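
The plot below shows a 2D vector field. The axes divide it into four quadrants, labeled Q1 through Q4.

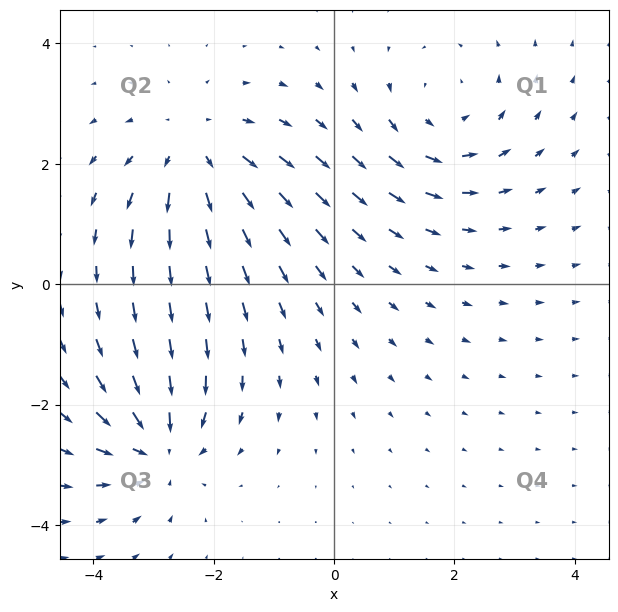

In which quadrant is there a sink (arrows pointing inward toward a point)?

The sink sits at approximately (-2.9, -2.7), which lies in quadrant Q3. The divergence there is about -5, negative as expected for a sink.

Q3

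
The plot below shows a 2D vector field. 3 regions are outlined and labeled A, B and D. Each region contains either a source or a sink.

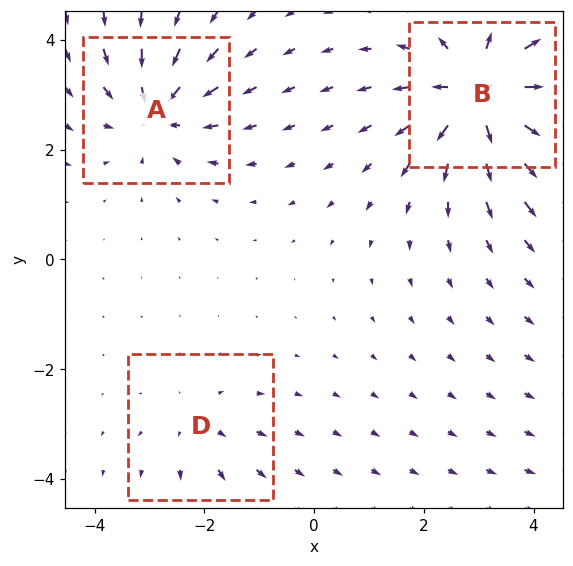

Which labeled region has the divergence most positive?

B

Divergence at each region's feature centre — A: about -4, B: about +6, D: about +2. Region B is most positive.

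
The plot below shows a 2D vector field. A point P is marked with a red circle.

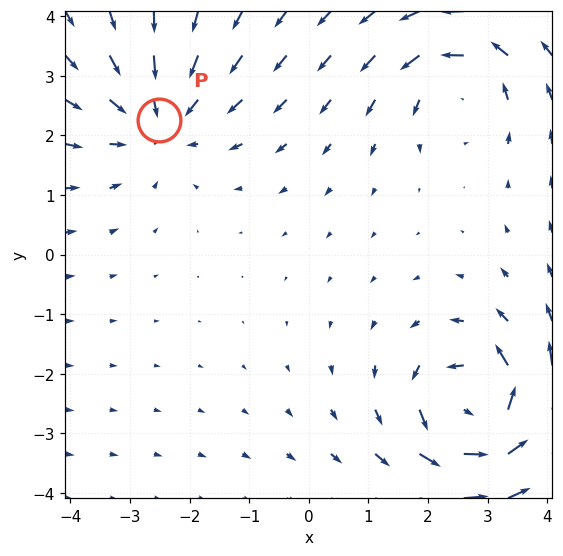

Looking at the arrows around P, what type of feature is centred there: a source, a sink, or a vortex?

At P (-2.5, 2.3) the arrows converge inward. Divergence about -3, curl ≈0 — negative divergence with near-zero curl is a sink.

sink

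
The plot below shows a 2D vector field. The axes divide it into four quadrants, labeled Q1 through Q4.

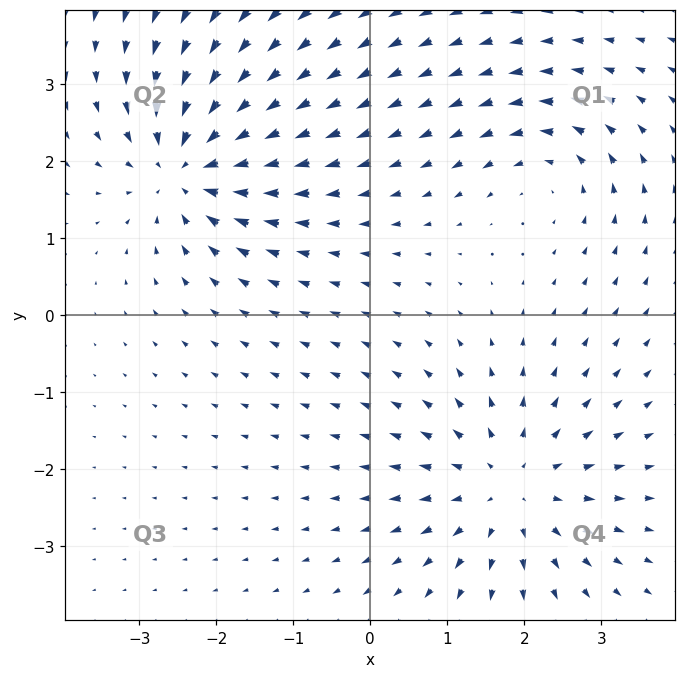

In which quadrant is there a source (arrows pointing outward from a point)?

Q4

The source sits at approximately (1.8, -2.2), which lies in quadrant Q4. The divergence there is about +5, positive as expected for a source.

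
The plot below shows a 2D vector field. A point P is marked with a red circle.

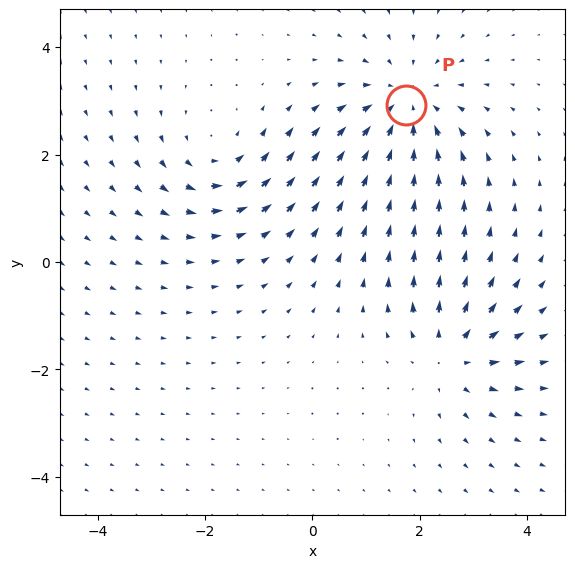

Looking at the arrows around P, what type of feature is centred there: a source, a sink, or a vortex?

sink

At P (1.7, 2.9) the arrows converge inward. Divergence about -4, curl ≈0 — negative divergence with near-zero curl is a sink.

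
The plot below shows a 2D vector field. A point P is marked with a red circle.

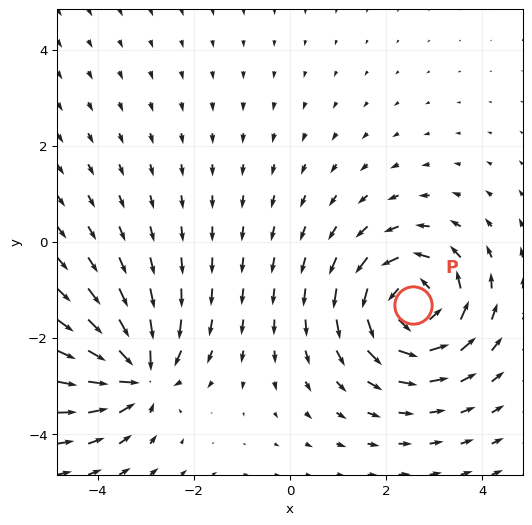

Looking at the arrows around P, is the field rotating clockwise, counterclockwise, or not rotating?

counterclockwise

Near P at (2.6, -1.3) the arrows circulate counterclockwise. The curl (z-component) there is about +5; positive curl means counterclockwise rotation.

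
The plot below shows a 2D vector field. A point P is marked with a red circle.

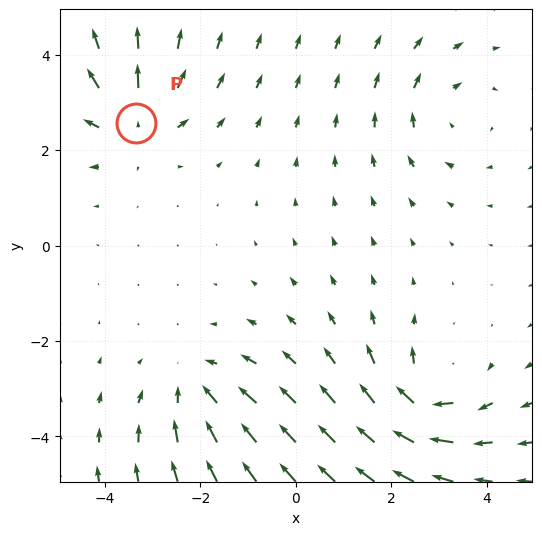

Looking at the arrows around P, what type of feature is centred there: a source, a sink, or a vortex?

source

At P (-3.4, 2.6) the arrows spread outward. Divergence about +4, curl ≈0 — positive divergence with near-zero curl is a source.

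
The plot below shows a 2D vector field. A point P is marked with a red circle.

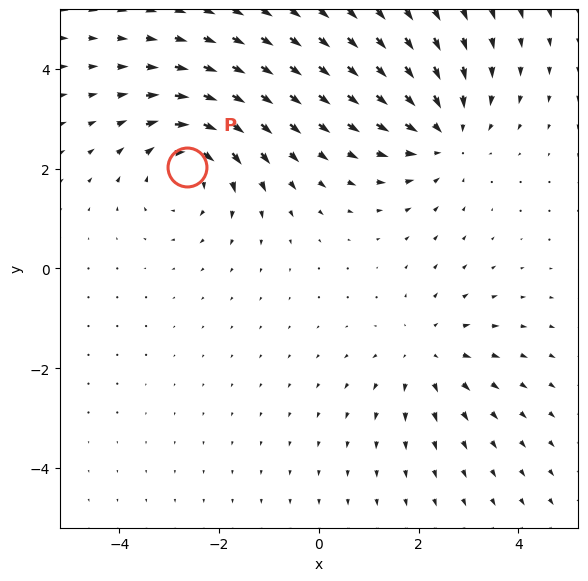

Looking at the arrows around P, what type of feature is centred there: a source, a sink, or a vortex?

vortex

At P (-2.6, 2.0) the arrows circulate clockwise. Divergence ≈0, curl about -4 — near-zero divergence with nonzero curl is a vortex.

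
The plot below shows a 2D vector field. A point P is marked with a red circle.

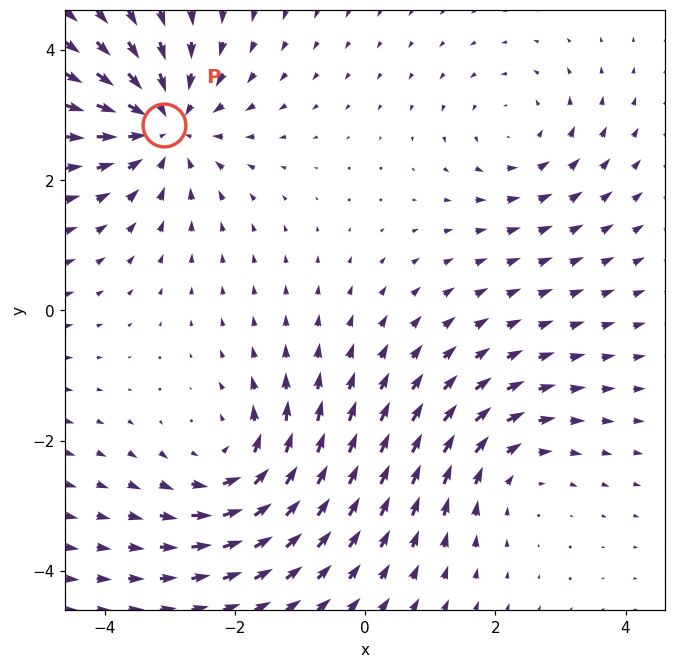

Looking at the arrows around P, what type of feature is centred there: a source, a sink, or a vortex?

At P (-3.1, 2.8) the arrows converge inward. Divergence about -4, curl ≈0 — negative divergence with near-zero curl is a sink.

sink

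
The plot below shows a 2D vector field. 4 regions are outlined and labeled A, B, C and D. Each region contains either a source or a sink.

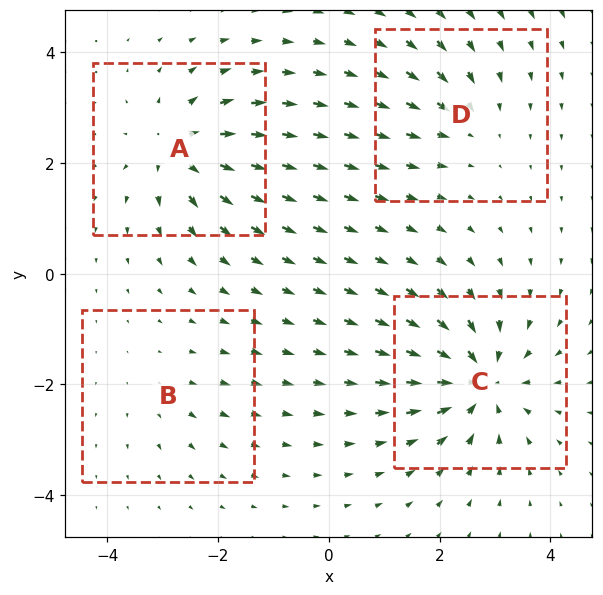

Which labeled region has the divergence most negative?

C

Divergence at each region's feature centre — A: about +6, B: about +2, C: about -7, D: about -3. Region C is most negative.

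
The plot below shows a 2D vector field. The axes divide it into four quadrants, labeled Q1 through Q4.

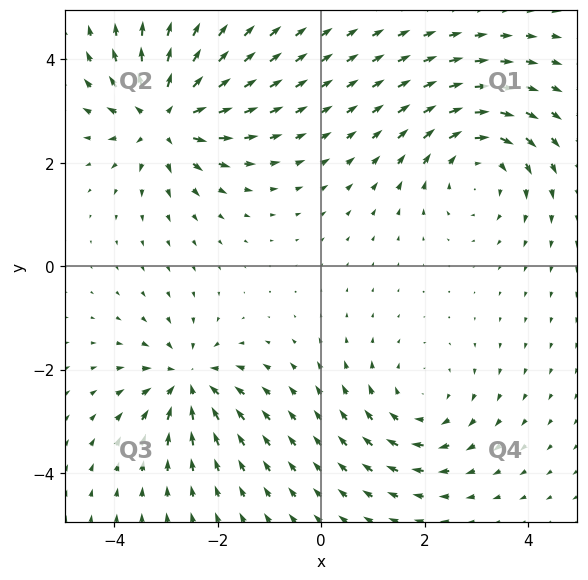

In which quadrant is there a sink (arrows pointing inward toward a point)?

Q3

The sink sits at approximately (-2.6, -2.2), which lies in quadrant Q3. The divergence there is about -5, negative as expected for a sink.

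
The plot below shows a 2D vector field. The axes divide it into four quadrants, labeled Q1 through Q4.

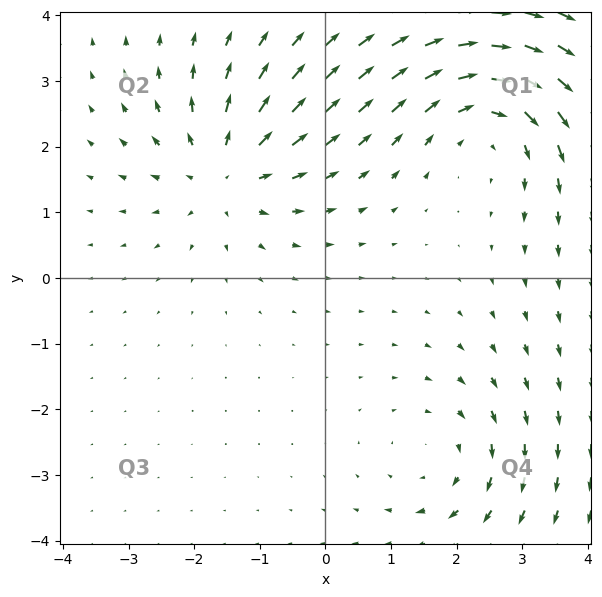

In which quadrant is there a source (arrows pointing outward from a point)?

The source sits at approximately (-1.5, 1.6), which lies in quadrant Q2. The divergence there is about +4, positive as expected for a source.

Q2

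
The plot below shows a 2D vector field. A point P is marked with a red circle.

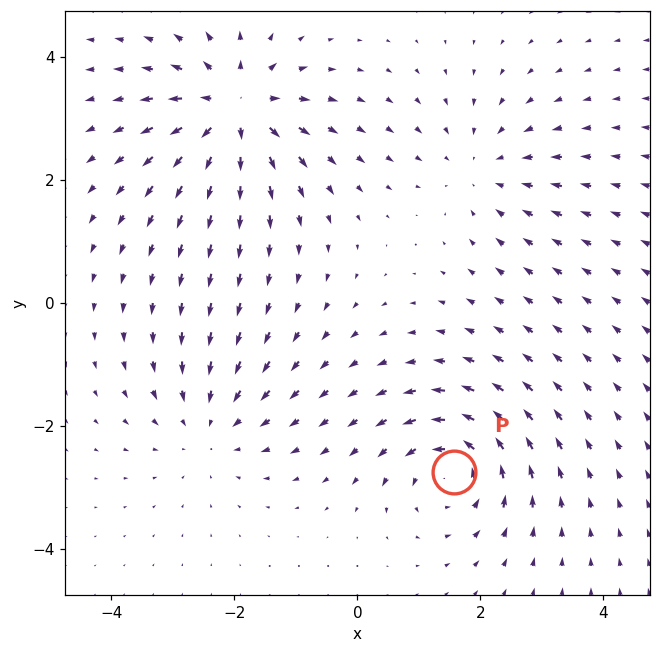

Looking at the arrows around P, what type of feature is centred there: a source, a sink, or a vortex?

vortex

At P (1.6, -2.8) the arrows circulate counterclockwise. Divergence ≈0, curl about +5 — near-zero divergence with nonzero curl is a vortex.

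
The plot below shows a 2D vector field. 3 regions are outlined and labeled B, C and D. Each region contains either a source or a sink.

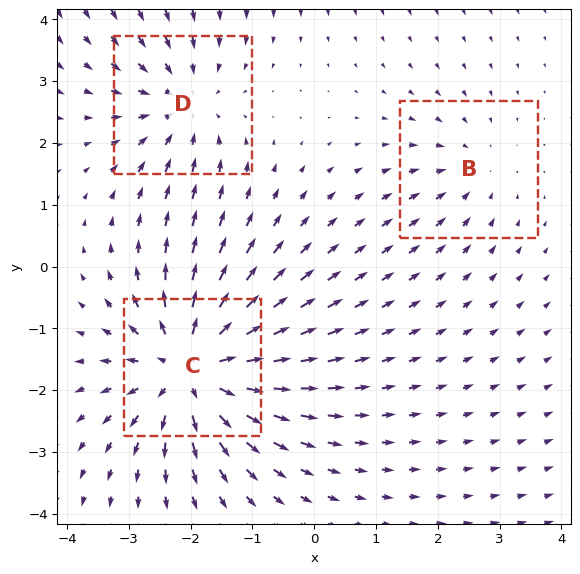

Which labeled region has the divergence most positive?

C

Divergence at each region's feature centre — B: about -2, C: about +5, D: about -3. Region C is most positive.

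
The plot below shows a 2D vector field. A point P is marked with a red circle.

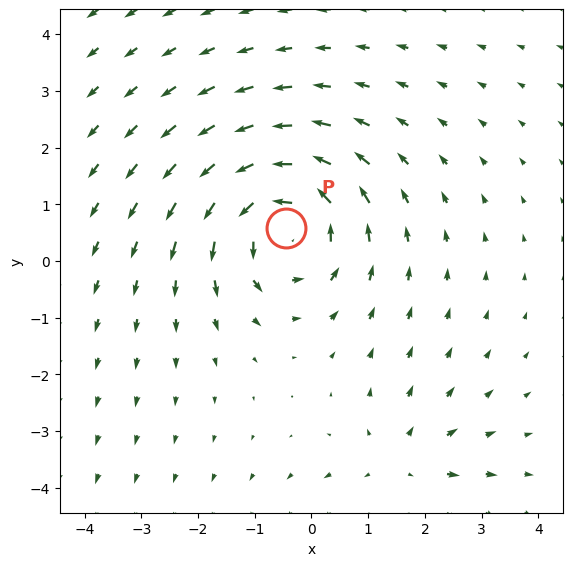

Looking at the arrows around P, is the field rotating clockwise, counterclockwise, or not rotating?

Near P at (-0.4, 0.6) the arrows circulate counterclockwise. The curl (z-component) there is about +4; positive curl means counterclockwise rotation.

counterclockwise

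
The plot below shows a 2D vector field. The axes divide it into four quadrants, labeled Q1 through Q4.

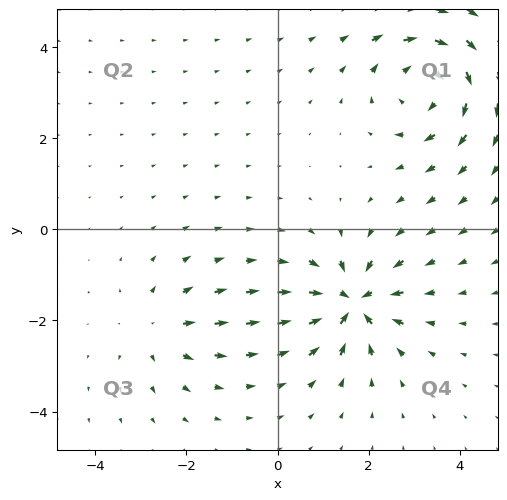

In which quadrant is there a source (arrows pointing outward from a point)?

Q3

The source sits at approximately (-2.6, -2.2), which lies in quadrant Q3. The divergence there is about +3, positive as expected for a source.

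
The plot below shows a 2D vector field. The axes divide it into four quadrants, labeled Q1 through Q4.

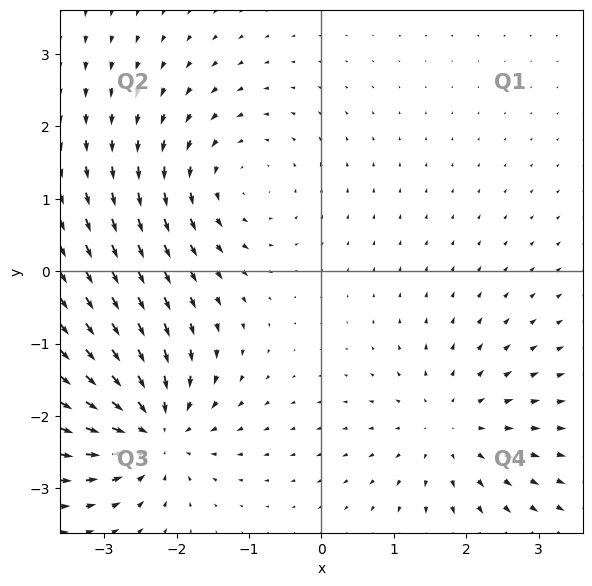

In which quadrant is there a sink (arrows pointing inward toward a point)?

Q3

The sink sits at approximately (-2.3, -2.2), which lies in quadrant Q3. The divergence there is about -5, negative as expected for a sink.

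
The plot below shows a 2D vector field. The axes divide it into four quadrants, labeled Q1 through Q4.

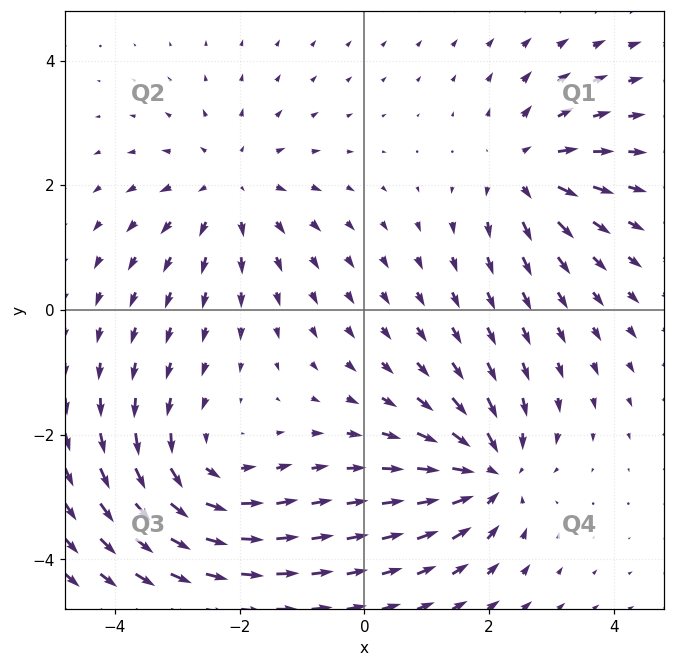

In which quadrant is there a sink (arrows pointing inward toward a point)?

The sink sits at approximately (2.0, -2.6), which lies in quadrant Q4. The divergence there is about -5, negative as expected for a sink.

Q4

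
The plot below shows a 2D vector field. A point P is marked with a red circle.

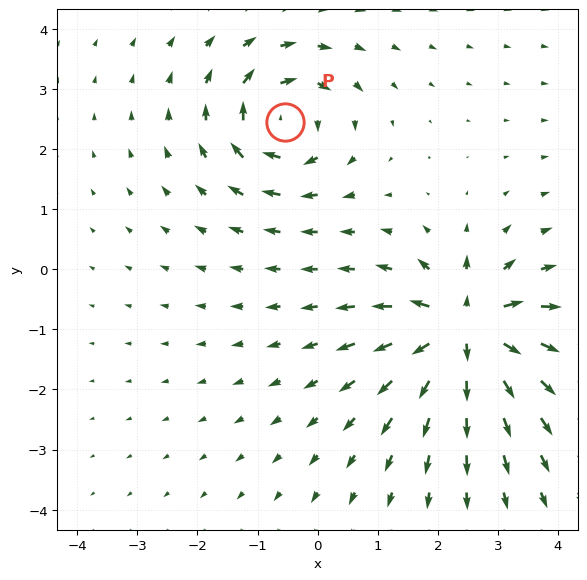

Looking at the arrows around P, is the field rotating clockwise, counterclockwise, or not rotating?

Near P at (-0.5, 2.4) the arrows circulate clockwise. The curl (z-component) there is about -5; negative curl means clockwise rotation.

clockwise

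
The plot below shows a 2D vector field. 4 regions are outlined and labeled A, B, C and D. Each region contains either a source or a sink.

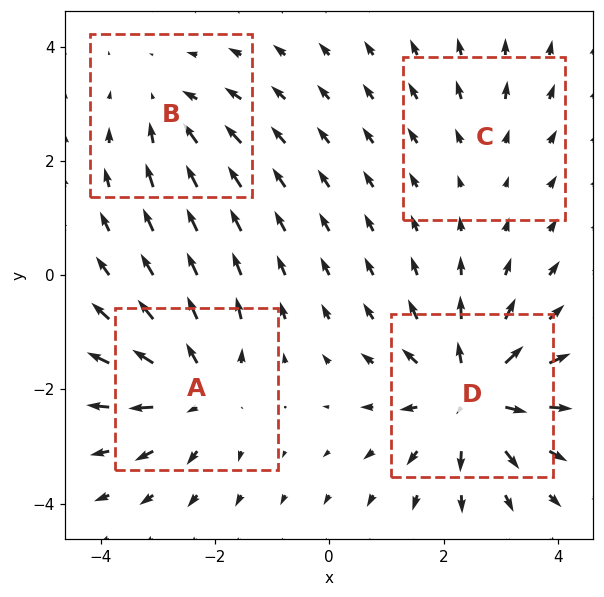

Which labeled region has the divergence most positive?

D

Divergence at each region's feature centre — A: about +5, B: about -3, C: about +2, D: about +7. Region D is most positive.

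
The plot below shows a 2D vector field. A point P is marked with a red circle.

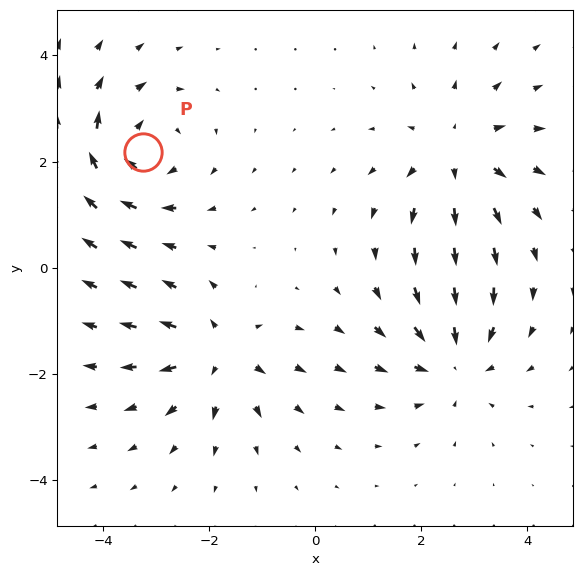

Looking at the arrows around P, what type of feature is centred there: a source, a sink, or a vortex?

vortex

At P (-3.2, 2.2) the arrows circulate clockwise. Divergence ≈0, curl about -5 — near-zero divergence with nonzero curl is a vortex.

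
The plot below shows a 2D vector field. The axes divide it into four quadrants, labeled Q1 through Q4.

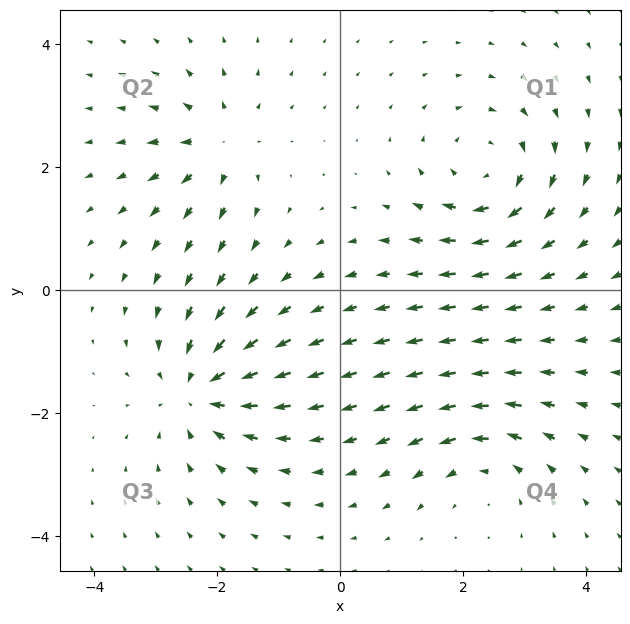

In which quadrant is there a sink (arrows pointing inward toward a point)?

Q3

The sink sits at approximately (-2.3, -1.6), which lies in quadrant Q3. The divergence there is about -6, negative as expected for a sink.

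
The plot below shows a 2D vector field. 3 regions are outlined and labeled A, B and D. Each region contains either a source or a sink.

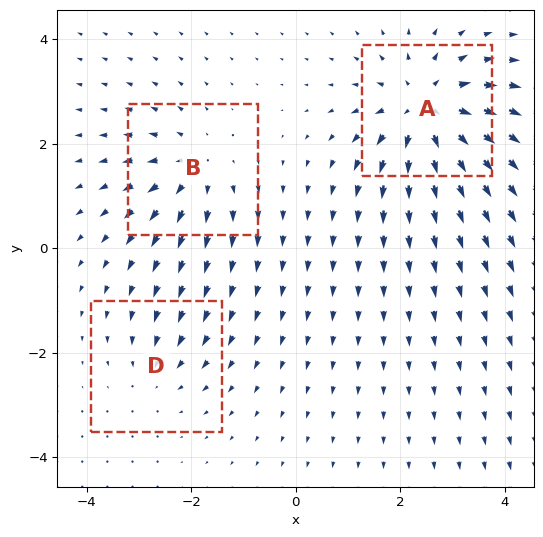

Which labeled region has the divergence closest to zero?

D

Divergence at each region's feature centre — A: about +5, B: about +3, D: about -2. Region D is closest to zero.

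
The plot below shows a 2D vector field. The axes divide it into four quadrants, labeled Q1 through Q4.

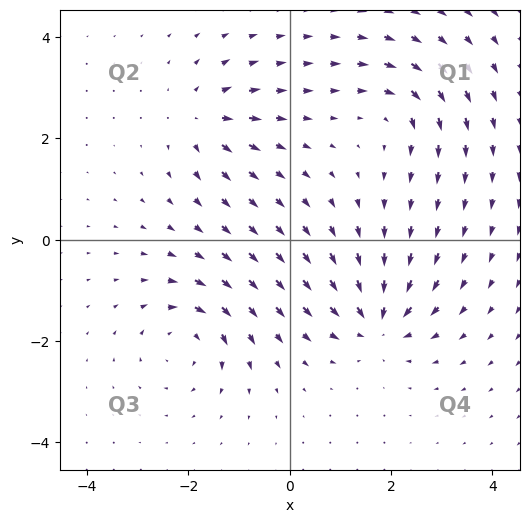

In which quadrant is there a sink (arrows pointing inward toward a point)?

Q4

The sink sits at approximately (1.7, -1.6), which lies in quadrant Q4. The divergence there is about -7, negative as expected for a sink.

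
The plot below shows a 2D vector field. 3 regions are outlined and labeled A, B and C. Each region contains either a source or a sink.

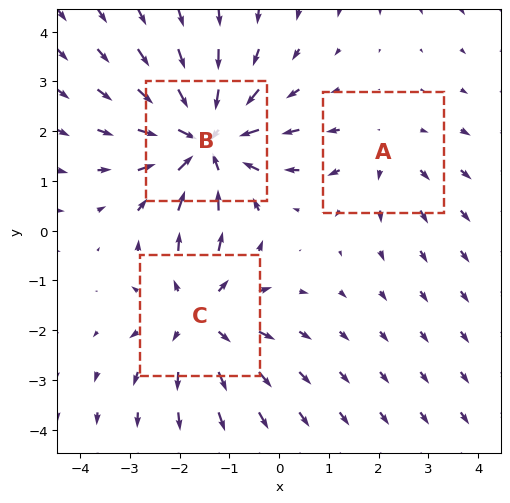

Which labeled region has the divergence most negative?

B

Divergence at each region's feature centre — A: about +2, B: about -4, C: about +3. Region B is most negative.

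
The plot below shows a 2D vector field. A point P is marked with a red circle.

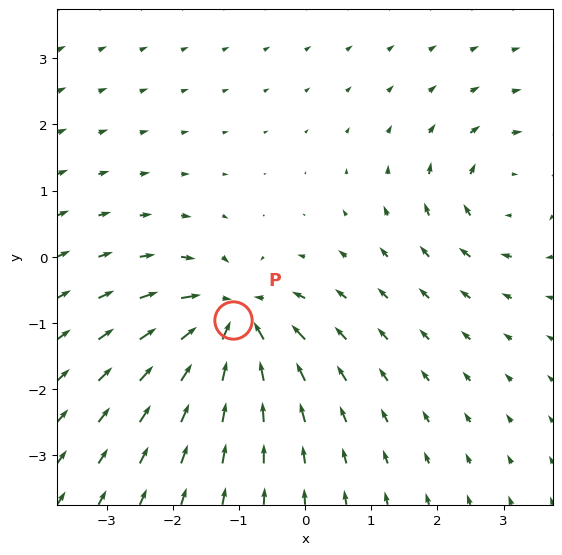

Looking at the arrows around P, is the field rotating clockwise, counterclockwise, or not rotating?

not rotating

Near P at (-1.1, -0.9) the arrows show no circulation. The curl there is ≈0.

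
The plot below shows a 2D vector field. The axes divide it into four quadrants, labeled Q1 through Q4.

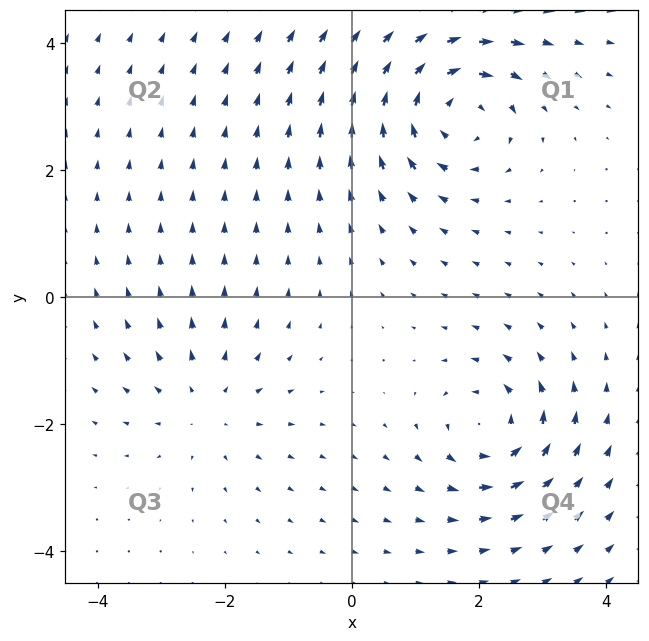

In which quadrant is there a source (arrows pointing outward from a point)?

The source sits at approximately (-2.3, -1.7), which lies in quadrant Q3. The divergence there is about +3, positive as expected for a source.

Q3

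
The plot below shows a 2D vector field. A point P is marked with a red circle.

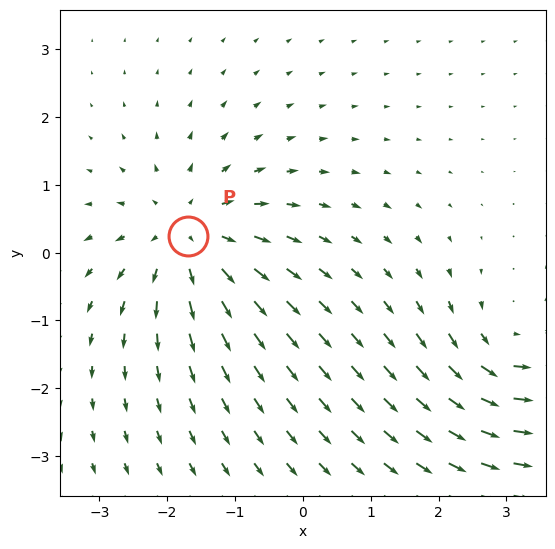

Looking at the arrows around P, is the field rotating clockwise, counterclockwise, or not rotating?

not rotating

Near P at (-1.7, 0.2) the arrows show no circulation. The curl there is ≈0.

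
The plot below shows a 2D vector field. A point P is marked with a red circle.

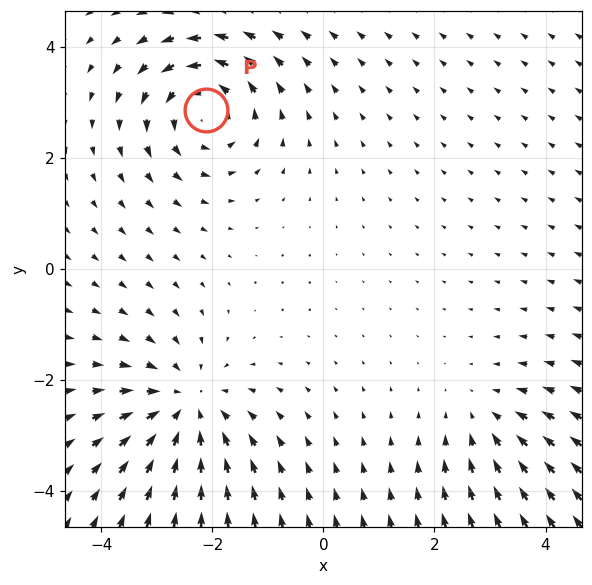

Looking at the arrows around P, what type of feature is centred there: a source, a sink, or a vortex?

vortex

At P (-2.1, 2.9) the arrows circulate counterclockwise. Divergence ≈0, curl about +5 — near-zero divergence with nonzero curl is a vortex.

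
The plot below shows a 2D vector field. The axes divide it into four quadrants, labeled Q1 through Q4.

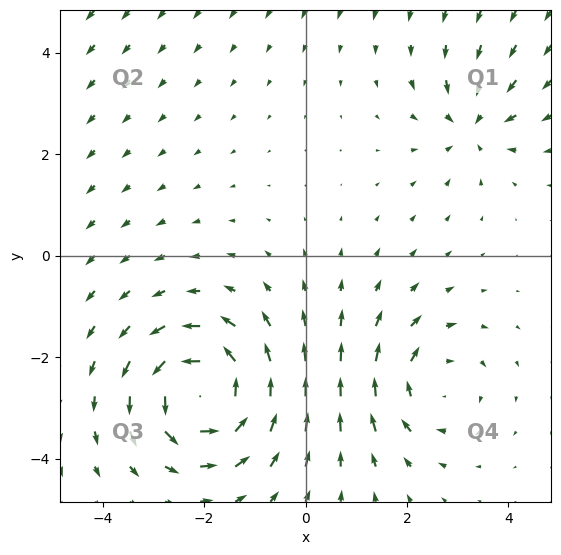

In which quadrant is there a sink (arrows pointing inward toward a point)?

The sink sits at approximately (3.3, 2.6), which lies in quadrant Q1. The divergence there is about -4, negative as expected for a sink.

Q1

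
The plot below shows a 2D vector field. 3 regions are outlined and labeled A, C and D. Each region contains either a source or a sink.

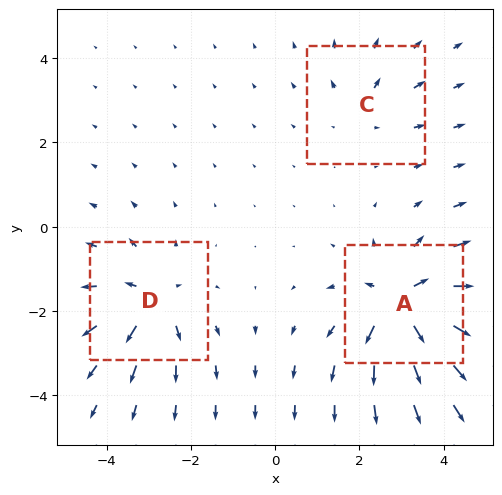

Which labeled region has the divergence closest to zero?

Divergence at each region's feature centre — A: about +5, C: about +2, D: about +4. Region C is closest to zero.

C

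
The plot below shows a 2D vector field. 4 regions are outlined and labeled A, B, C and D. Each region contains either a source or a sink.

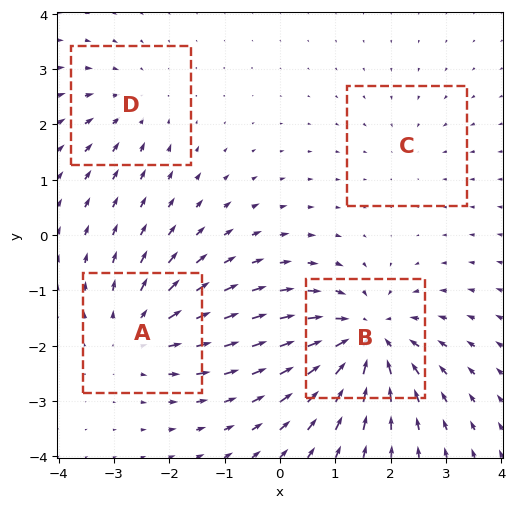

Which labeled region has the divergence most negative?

B

Divergence at each region's feature centre — A: about +5, B: about -7, C: about -2, D: about -3. Region B is most negative.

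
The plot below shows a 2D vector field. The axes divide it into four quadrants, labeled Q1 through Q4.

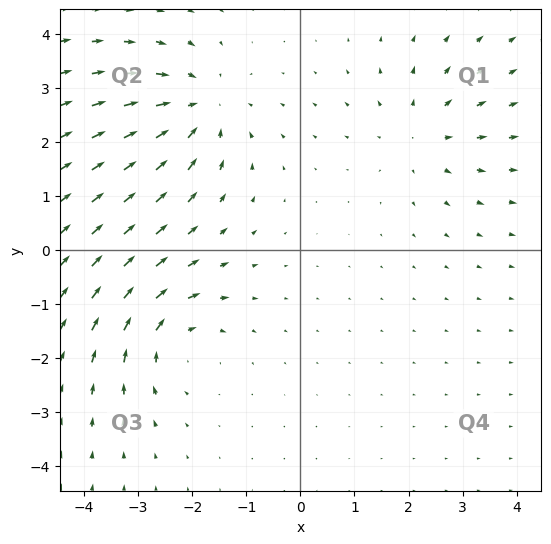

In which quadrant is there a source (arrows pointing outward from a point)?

The source sits at approximately (2.2, 2.1), which lies in quadrant Q1. The divergence there is about +3, positive as expected for a source.

Q1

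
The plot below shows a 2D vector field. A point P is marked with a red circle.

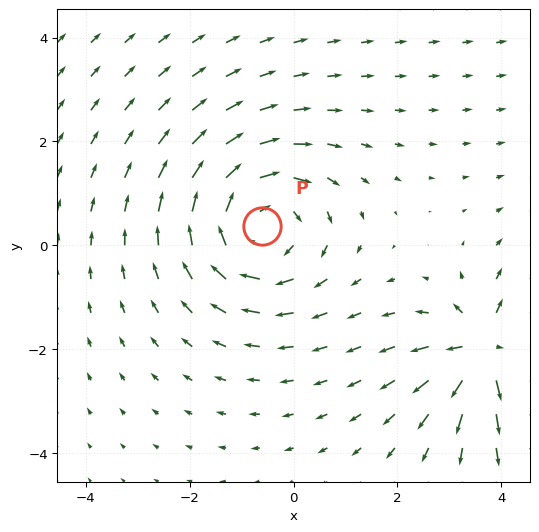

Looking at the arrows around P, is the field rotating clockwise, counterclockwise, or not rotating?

Near P at (-0.6, 0.4) the arrows circulate clockwise. The curl (z-component) there is about -3; negative curl means clockwise rotation.

clockwise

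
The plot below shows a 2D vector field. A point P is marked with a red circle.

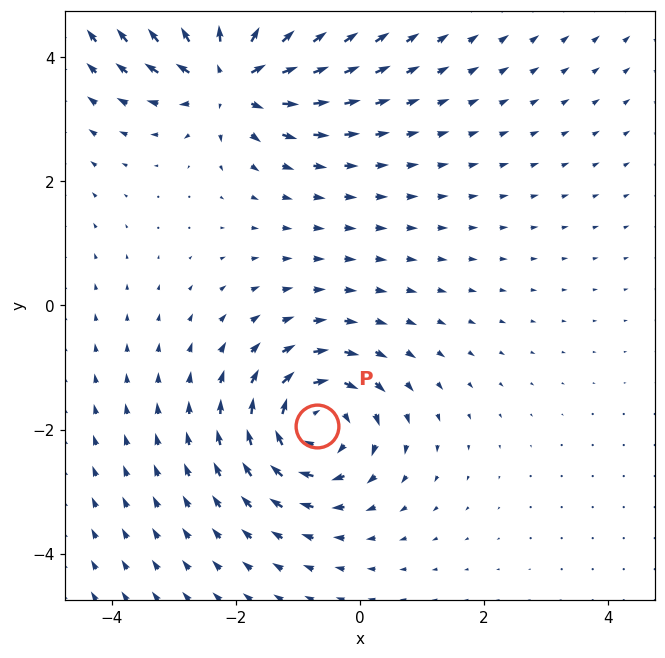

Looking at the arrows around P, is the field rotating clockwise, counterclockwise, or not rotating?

Near P at (-0.7, -1.9) the arrows circulate clockwise. The curl (z-component) there is about -3; negative curl means clockwise rotation.

clockwise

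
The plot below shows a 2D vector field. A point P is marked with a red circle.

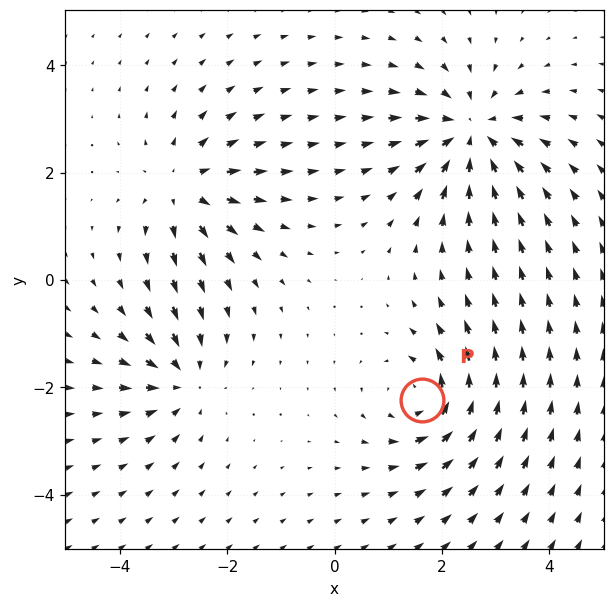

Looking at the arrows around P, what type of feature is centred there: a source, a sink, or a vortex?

At P (1.6, -2.2) the arrows circulate counterclockwise. Divergence ≈0, curl about +4 — near-zero divergence with nonzero curl is a vortex.

vortex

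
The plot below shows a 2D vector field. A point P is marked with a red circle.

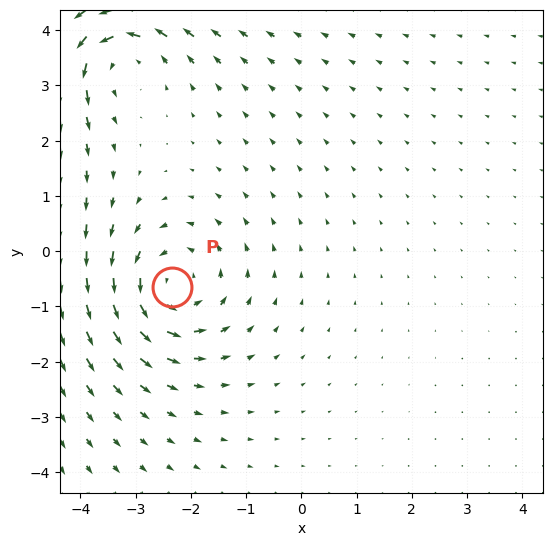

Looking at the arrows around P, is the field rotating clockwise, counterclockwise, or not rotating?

Near P at (-2.3, -0.6) the arrows circulate counterclockwise. The curl (z-component) there is about +4; positive curl means counterclockwise rotation.

counterclockwise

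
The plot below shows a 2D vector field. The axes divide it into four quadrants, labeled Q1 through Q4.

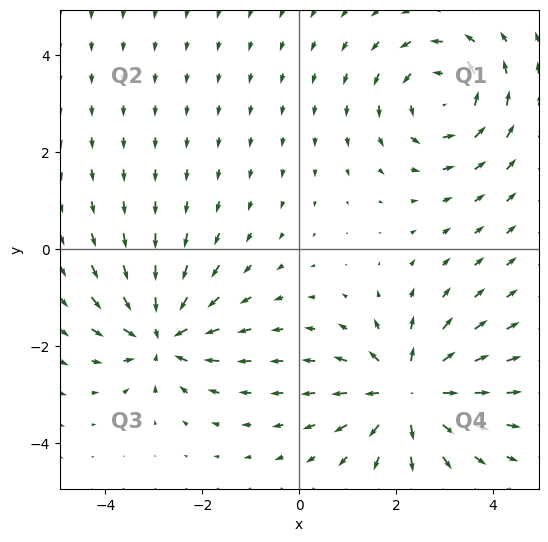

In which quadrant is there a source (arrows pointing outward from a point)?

Q4

The source sits at approximately (2.3, -3.0), which lies in quadrant Q4. The divergence there is about +5, positive as expected for a source.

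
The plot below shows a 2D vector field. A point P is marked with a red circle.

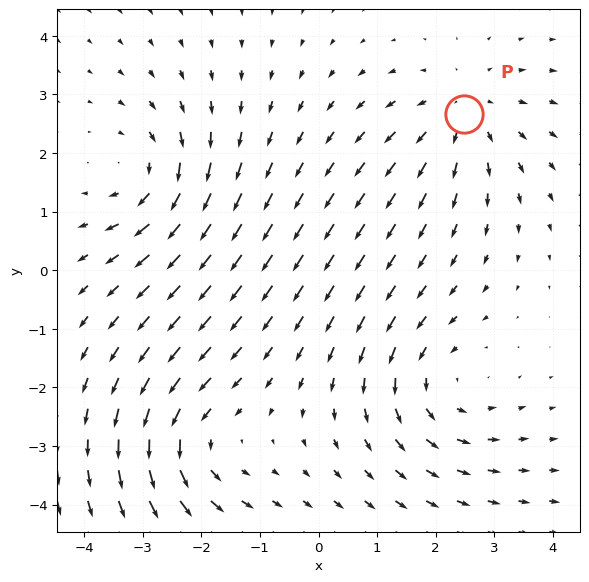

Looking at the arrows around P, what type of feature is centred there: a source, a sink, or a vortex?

At P (2.5, 2.7) the arrows spread outward. Divergence about +3, curl ≈0 — positive divergence with near-zero curl is a source.

source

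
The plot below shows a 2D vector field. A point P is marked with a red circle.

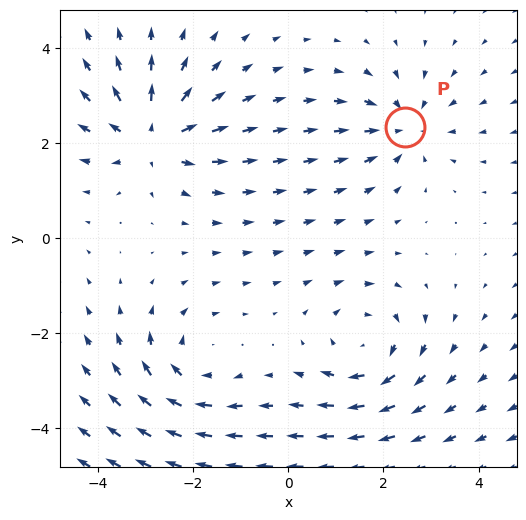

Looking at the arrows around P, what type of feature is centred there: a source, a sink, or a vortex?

sink

At P (2.4, 2.3) the arrows converge inward. Divergence about -3, curl ≈0 — negative divergence with near-zero curl is a sink.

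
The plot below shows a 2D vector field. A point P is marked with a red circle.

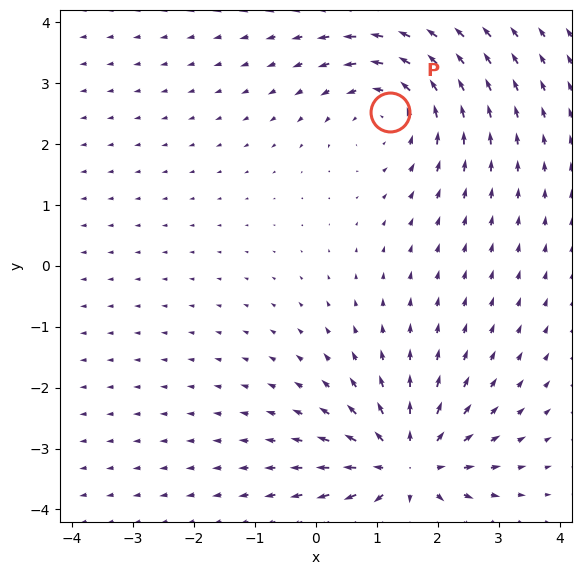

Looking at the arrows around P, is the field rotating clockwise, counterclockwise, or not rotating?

counterclockwise

Near P at (1.2, 2.5) the arrows circulate counterclockwise. The curl (z-component) there is about +3; positive curl means counterclockwise rotation.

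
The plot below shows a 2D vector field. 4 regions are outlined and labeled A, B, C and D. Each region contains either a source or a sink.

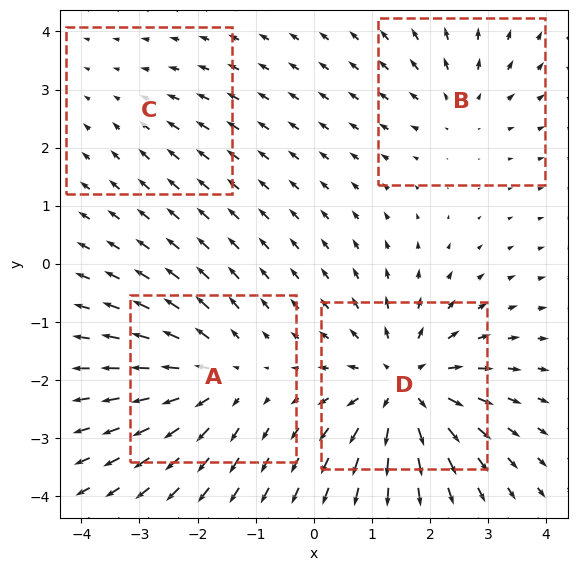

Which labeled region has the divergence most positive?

D

Divergence at each region's feature centre — A: about +5, B: about +3, C: about -2, D: about +7. Region D is most positive.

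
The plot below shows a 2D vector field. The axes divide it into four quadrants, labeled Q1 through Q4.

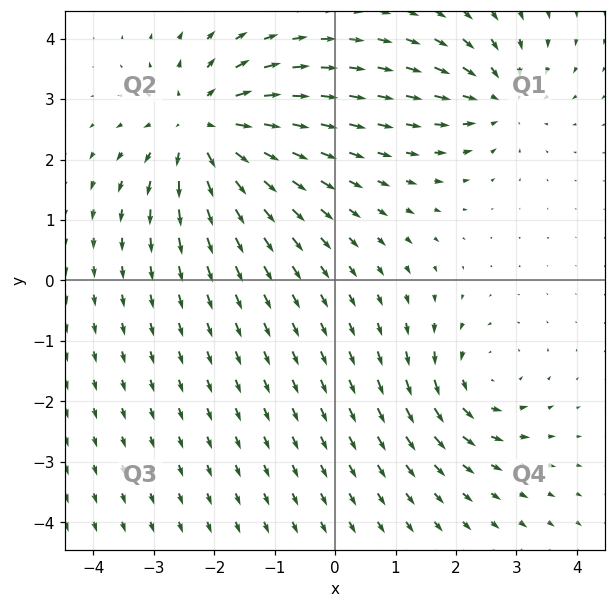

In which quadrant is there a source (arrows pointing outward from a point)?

Q2

The source sits at approximately (-2.2, 2.5), which lies in quadrant Q2. The divergence there is about +5, positive as expected for a source.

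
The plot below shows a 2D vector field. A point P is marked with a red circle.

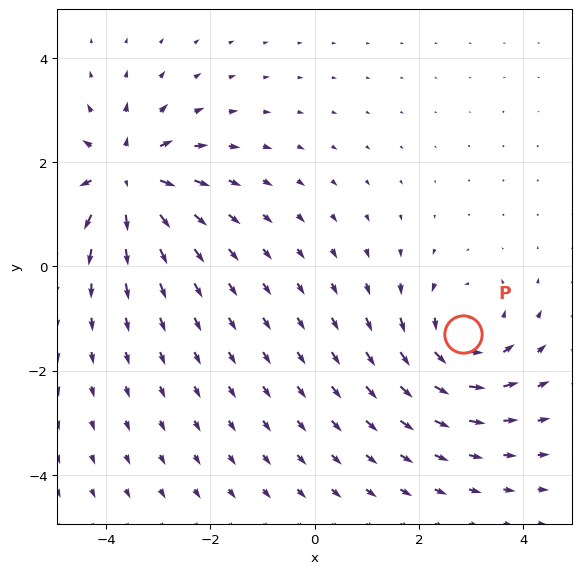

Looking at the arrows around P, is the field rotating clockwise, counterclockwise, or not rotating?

counterclockwise

Near P at (2.8, -1.3) the arrows circulate counterclockwise. The curl (z-component) there is about +4; positive curl means counterclockwise rotation.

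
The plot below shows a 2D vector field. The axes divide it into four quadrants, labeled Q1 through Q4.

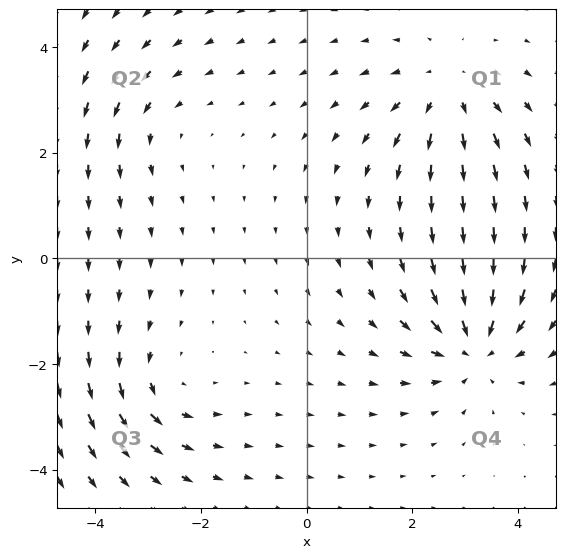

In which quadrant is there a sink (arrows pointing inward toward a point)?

Q4

The sink sits at approximately (3.2, -1.7), which lies in quadrant Q4. The divergence there is about -5, negative as expected for a sink.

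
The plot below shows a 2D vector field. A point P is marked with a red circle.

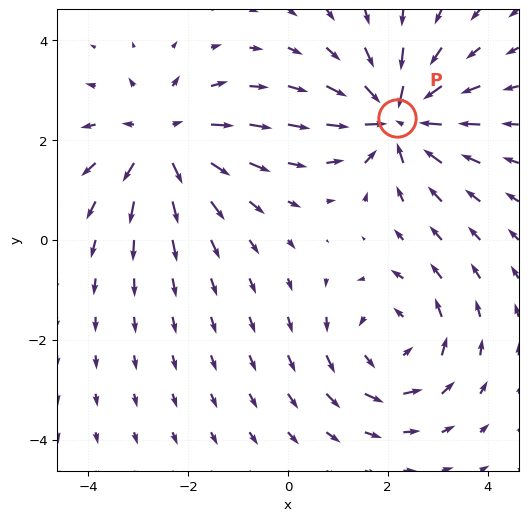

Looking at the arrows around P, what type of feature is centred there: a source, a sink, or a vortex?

At P (2.2, 2.4) the arrows converge inward. Divergence about -6, curl ≈0 — negative divergence with near-zero curl is a sink.

sink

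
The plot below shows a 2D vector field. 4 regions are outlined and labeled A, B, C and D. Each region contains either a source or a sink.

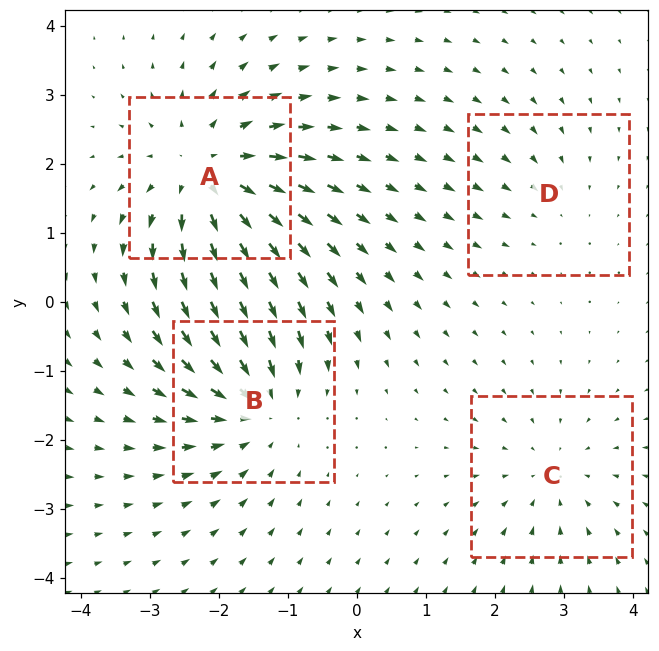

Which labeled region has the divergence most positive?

Divergence at each region's feature centre — A: about +6, B: about -5, C: about -3, D: about -2. Region A is most positive.

A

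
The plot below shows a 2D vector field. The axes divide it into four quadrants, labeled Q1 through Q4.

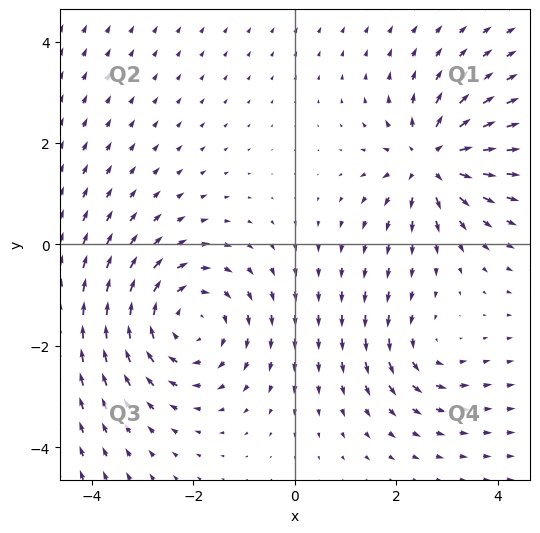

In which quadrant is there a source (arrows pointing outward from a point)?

The source sits at approximately (2.7, 1.7), which lies in quadrant Q1. The divergence there is about +5, positive as expected for a source.

Q1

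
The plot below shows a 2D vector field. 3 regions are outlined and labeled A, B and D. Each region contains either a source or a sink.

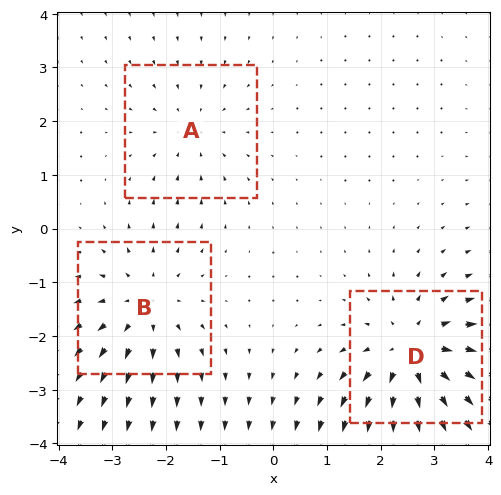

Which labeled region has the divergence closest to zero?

Divergence at each region's feature centre — A: about -2, B: about +3, D: about +4. Region A is closest to zero.

A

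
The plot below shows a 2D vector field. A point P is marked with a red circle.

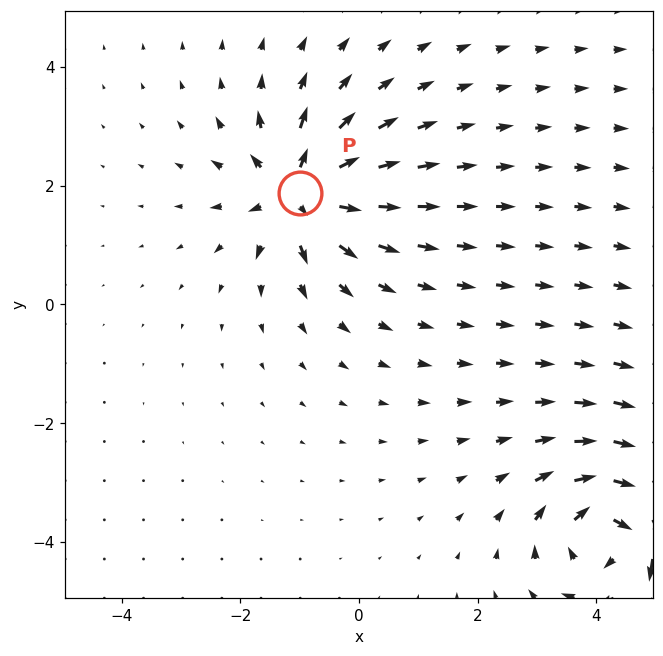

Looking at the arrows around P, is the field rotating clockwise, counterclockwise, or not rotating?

not rotating

Near P at (-1.0, 1.9) the arrows show no circulation. The curl there is ≈0.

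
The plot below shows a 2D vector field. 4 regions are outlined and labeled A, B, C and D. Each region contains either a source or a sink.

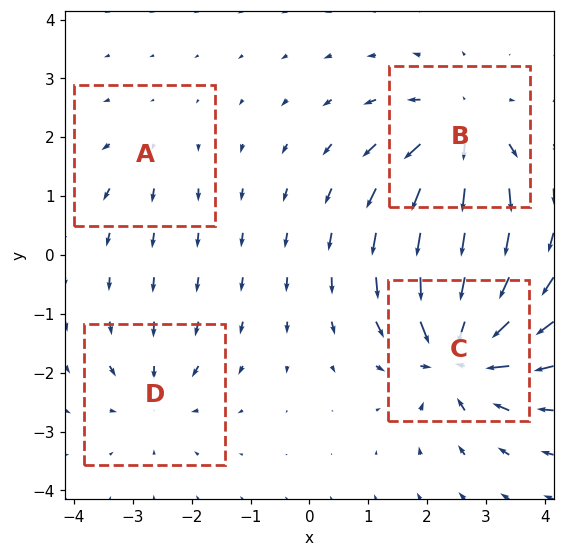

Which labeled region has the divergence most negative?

C

Divergence at each region's feature centre — A: about +2, B: about +6, C: about -8, D: about -4. Region C is most negative.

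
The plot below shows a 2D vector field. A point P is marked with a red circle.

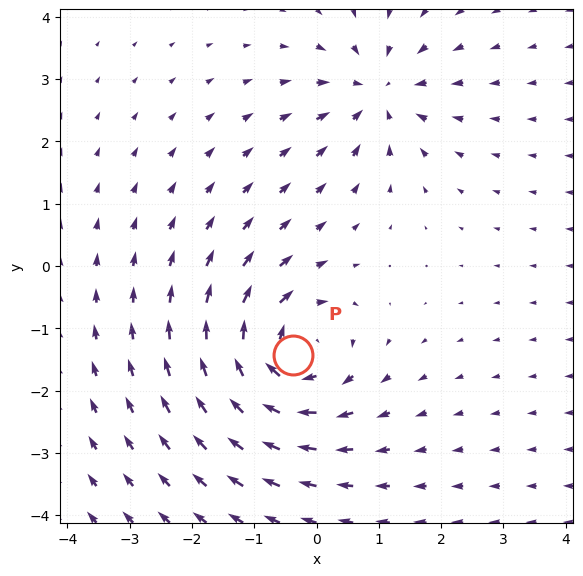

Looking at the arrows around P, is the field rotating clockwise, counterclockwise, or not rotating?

clockwise

Near P at (-0.4, -1.4) the arrows circulate clockwise. The curl (z-component) there is about -5; negative curl means clockwise rotation.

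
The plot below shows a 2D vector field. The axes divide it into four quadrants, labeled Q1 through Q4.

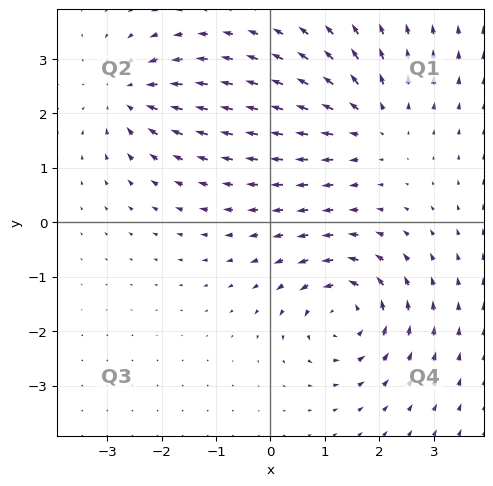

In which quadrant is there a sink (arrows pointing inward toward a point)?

The sink sits at approximately (-2.6, 2.3), which lies in quadrant Q2. The divergence there is about -3, negative as expected for a sink.

Q2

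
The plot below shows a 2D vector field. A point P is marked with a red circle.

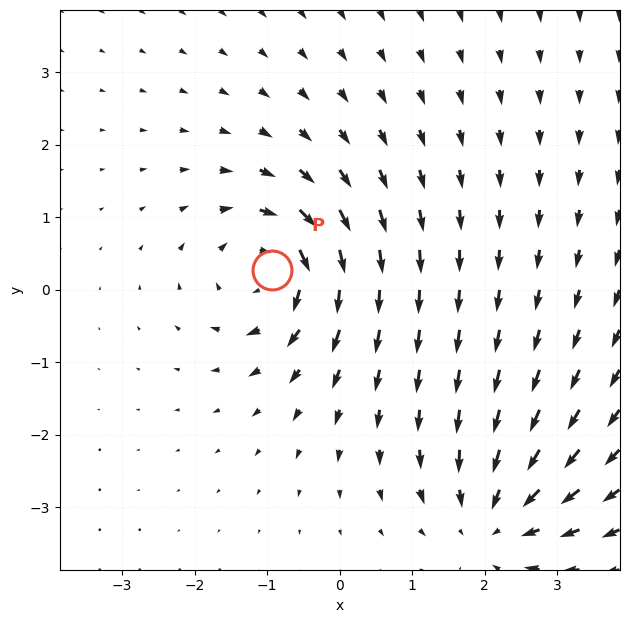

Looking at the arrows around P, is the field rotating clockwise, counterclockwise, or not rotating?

Near P at (-0.9, 0.3) the arrows circulate clockwise. The curl (z-component) there is about -3; negative curl means clockwise rotation.

clockwise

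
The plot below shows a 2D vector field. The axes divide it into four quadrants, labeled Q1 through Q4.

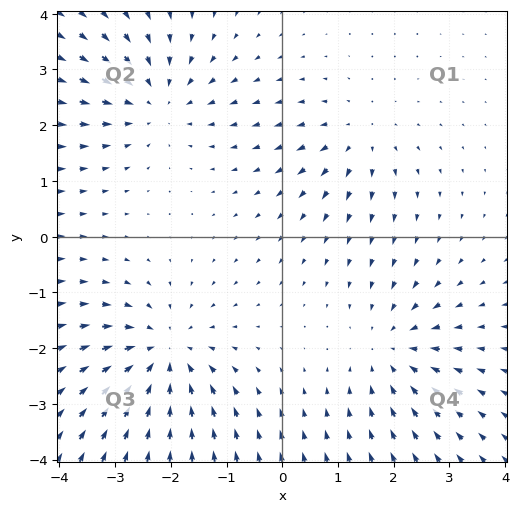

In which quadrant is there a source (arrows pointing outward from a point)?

The source sits at approximately (1.4, 1.8), which lies in quadrant Q1. The divergence there is about +3, positive as expected for a source.

Q1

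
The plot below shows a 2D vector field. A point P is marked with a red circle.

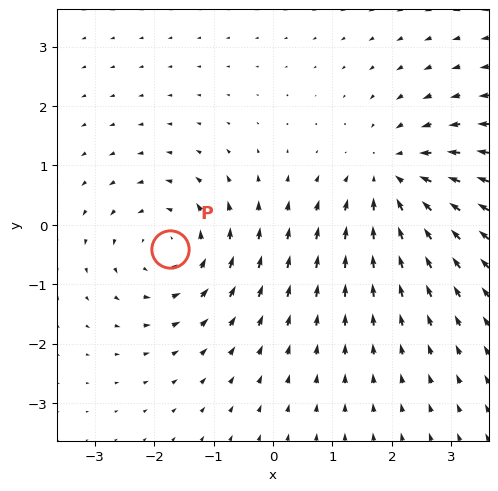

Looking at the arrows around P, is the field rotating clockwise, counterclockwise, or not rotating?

counterclockwise

Near P at (-1.7, -0.4) the arrows circulate counterclockwise. The curl (z-component) there is about +3; positive curl means counterclockwise rotation.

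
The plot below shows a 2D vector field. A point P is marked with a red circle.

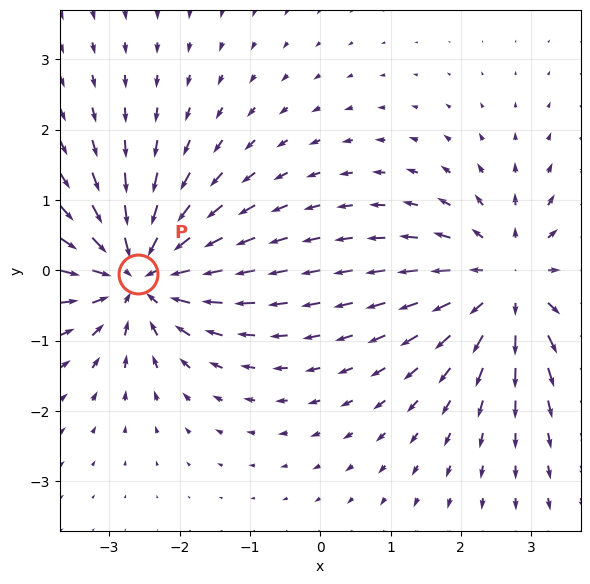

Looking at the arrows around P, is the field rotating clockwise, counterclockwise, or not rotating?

not rotating

Near P at (-2.6, -0.1) the arrows show no circulation. The curl there is ≈0.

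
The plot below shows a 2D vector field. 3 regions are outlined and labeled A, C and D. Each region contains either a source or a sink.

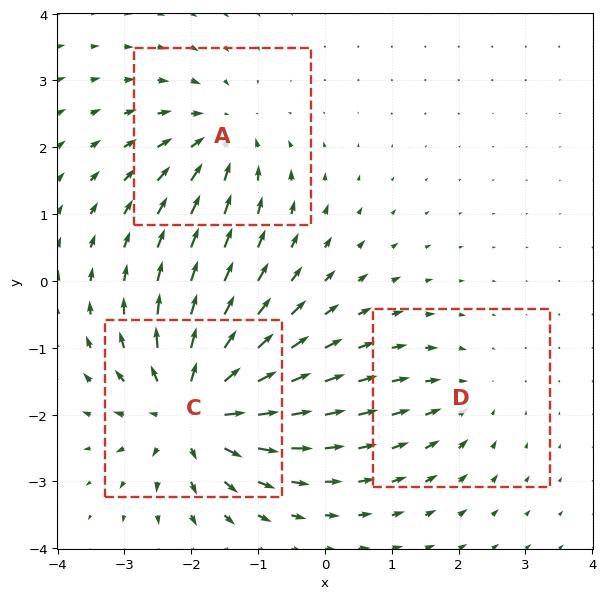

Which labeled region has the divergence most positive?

Divergence at each region's feature centre — A: about -3, C: about +6, D: about -2. Region C is most positive.

C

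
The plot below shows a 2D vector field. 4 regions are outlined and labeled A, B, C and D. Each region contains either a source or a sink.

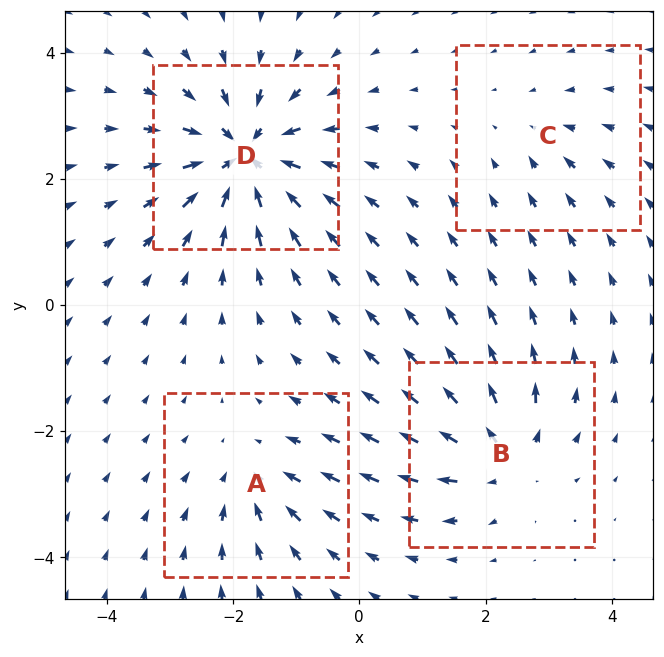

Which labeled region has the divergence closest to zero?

C

Divergence at each region's feature centre — A: about -4, B: about +5, C: about -2, D: about -8. Region C is closest to zero.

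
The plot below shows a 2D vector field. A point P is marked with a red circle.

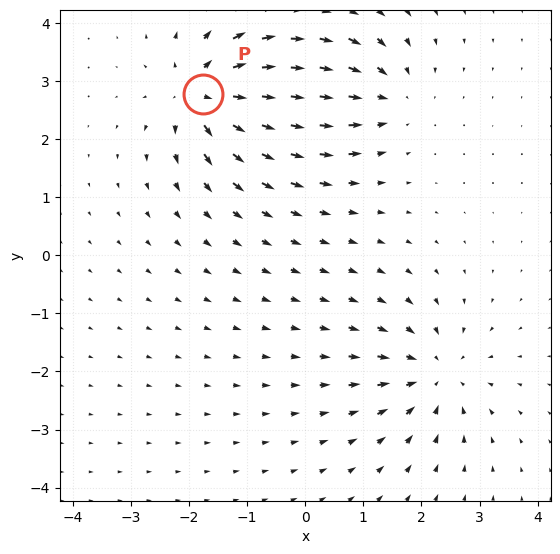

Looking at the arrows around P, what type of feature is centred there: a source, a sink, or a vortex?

At P (-1.8, 2.8) the arrows spread outward. Divergence about +5, curl ≈0 — positive divergence with near-zero curl is a source.

source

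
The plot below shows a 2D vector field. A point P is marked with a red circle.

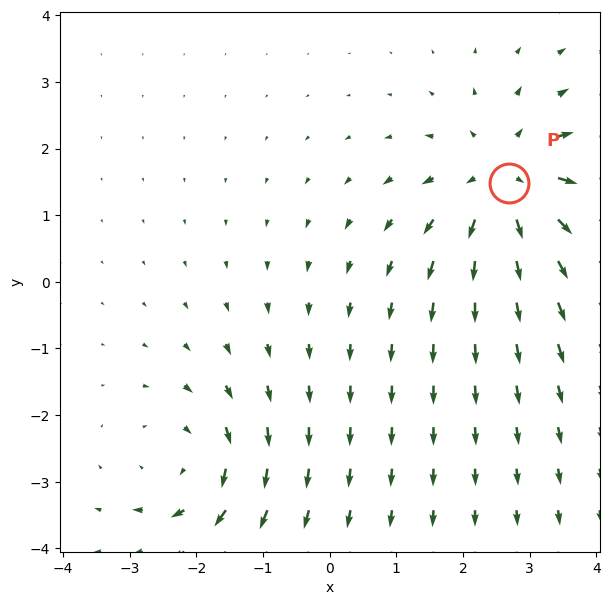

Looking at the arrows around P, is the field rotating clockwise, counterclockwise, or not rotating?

not rotating

Near P at (2.7, 1.5) the arrows show no circulation. The curl there is ≈0.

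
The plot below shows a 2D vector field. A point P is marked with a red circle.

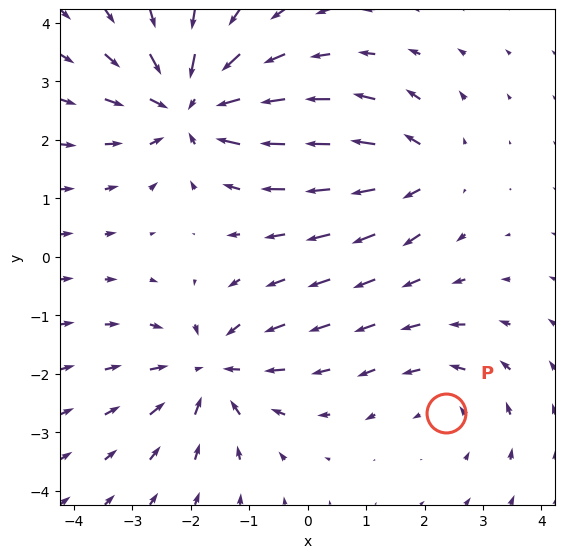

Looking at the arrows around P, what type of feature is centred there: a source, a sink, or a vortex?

vortex

At P (2.4, -2.7) the arrows circulate counterclockwise. Divergence ≈0, curl about +2 — near-zero divergence with nonzero curl is a vortex.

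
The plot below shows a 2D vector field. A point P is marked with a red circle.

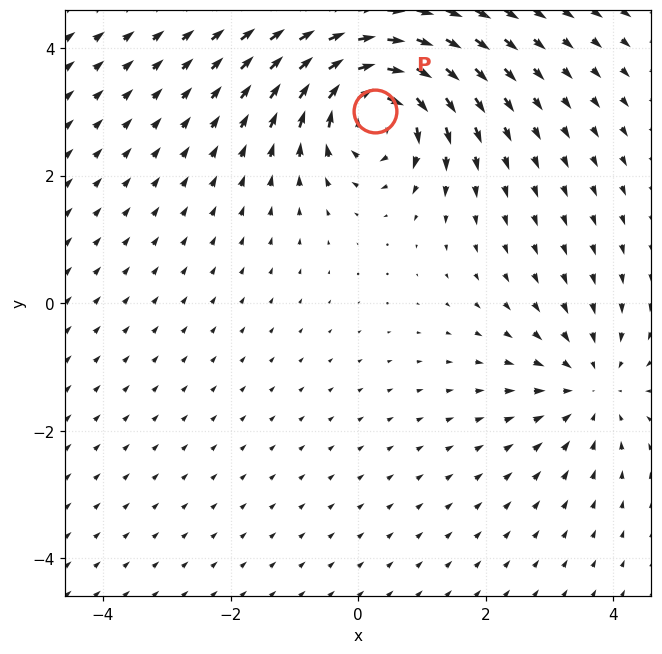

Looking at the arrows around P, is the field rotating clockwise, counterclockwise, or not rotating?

clockwise

Near P at (0.3, 3.0) the arrows circulate clockwise. The curl (z-component) there is about -7; negative curl means clockwise rotation.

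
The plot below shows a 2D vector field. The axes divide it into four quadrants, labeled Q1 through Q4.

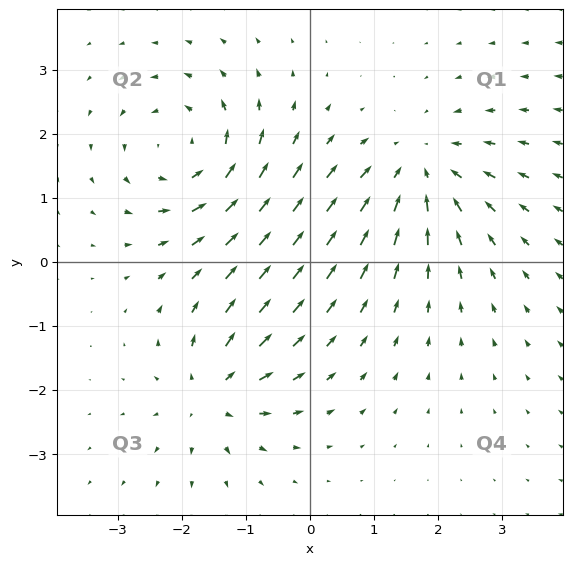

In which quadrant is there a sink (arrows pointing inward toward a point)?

The sink sits at approximately (1.7, 1.4), which lies in quadrant Q1. The divergence there is about -3, negative as expected for a sink.

Q1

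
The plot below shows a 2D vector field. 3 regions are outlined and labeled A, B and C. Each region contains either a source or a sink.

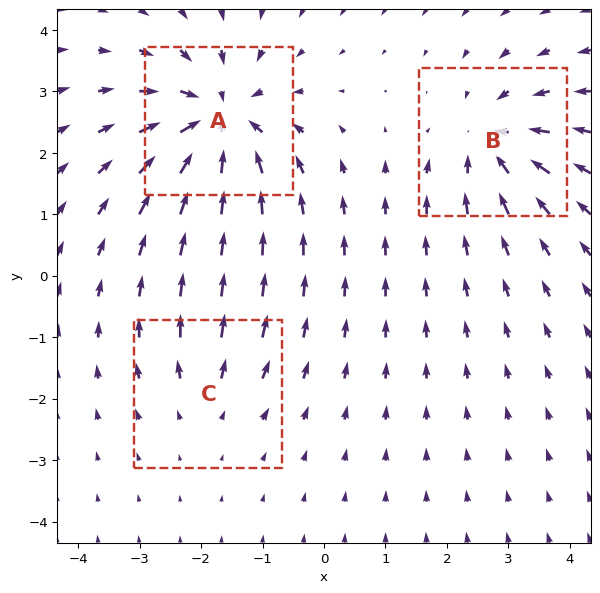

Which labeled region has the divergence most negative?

A

Divergence at each region's feature centre — A: about -5, B: about -4, C: about +2. Region A is most negative.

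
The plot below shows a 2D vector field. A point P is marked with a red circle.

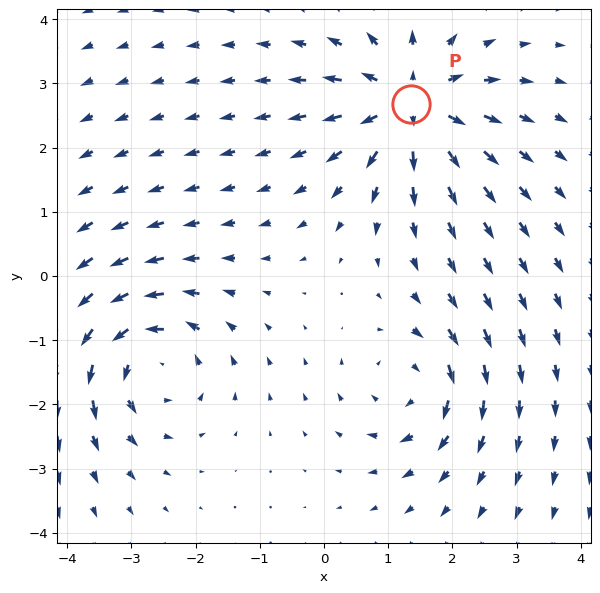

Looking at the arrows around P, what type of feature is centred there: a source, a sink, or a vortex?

source

At P (1.4, 2.7) the arrows spread outward. Divergence about +6, curl ≈0 — positive divergence with near-zero curl is a source.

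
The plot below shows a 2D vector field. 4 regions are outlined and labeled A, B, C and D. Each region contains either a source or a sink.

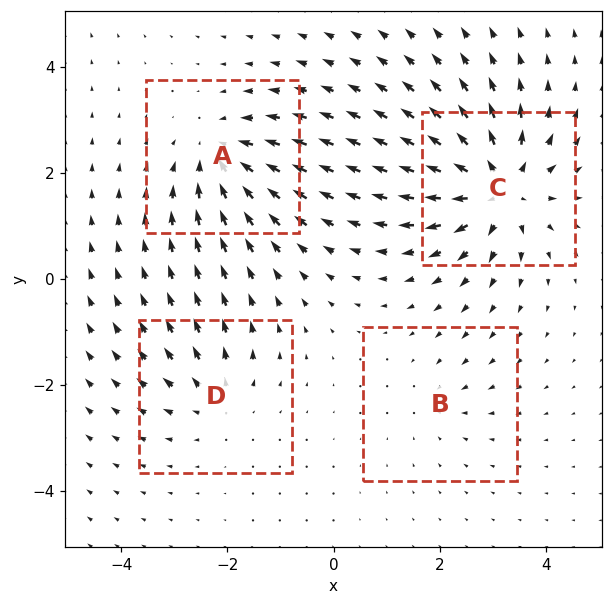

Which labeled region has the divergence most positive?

C

Divergence at each region's feature centre — A: about -5, B: about -2, C: about +7, D: about +4. Region C is most positive.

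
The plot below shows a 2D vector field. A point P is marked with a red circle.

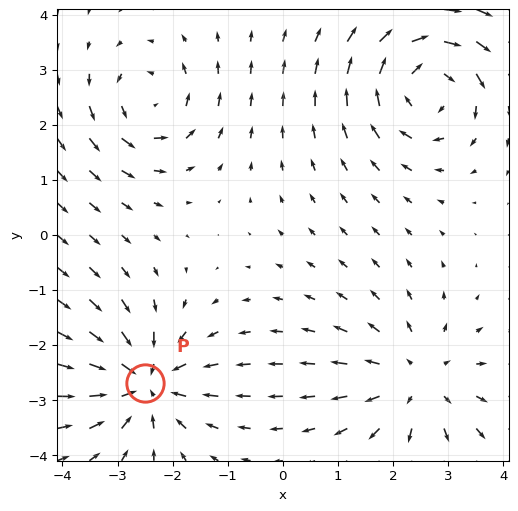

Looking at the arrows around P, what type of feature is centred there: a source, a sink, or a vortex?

sink

At P (-2.5, -2.7) the arrows converge inward. Divergence about -5, curl ≈0 — negative divergence with near-zero curl is a sink.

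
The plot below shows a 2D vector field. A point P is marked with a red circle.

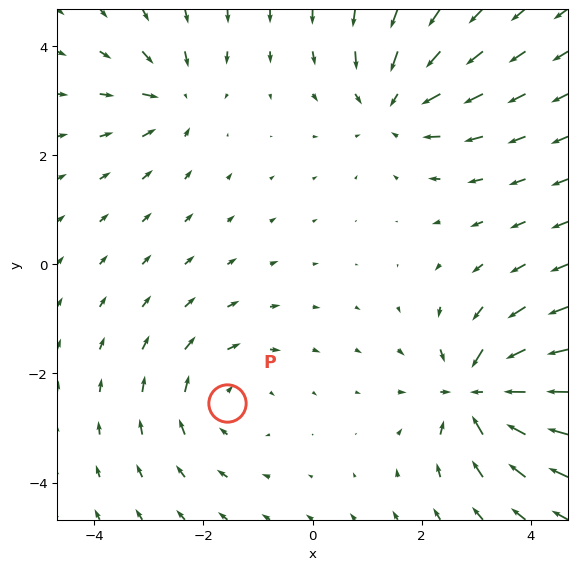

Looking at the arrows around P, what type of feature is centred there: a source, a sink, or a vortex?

vortex

At P (-1.6, -2.5) the arrows circulate clockwise. Divergence ≈0, curl about -3 — near-zero divergence with nonzero curl is a vortex.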